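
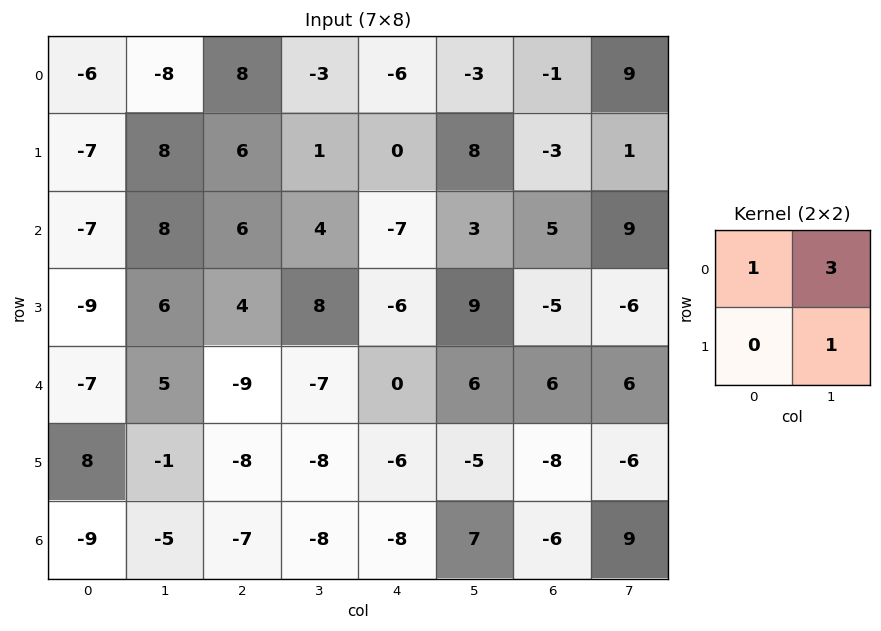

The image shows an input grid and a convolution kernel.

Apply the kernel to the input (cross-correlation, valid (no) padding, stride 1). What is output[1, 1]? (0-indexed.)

32

The receptive field on the input at this output position is [8 6 / 8 6]. Elementwise product with the kernel and sum: 8·1 + 6·3 + 6·1.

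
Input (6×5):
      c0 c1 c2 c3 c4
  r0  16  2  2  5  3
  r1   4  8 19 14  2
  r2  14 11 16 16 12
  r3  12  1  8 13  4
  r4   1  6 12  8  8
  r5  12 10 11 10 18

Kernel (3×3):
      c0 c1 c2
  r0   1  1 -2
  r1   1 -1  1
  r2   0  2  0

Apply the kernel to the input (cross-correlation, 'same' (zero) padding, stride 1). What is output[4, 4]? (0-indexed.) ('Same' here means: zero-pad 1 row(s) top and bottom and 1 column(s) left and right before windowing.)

53

The receptive field on the zero-padded input at this output position is [13 4 0 / 8 8 0 / 10 18 0]. Elementwise product with the kernel and sum: 13·1 + 4·1 + 0·-2 + 8·1 + 8·-1 + 0·1 + 18·2.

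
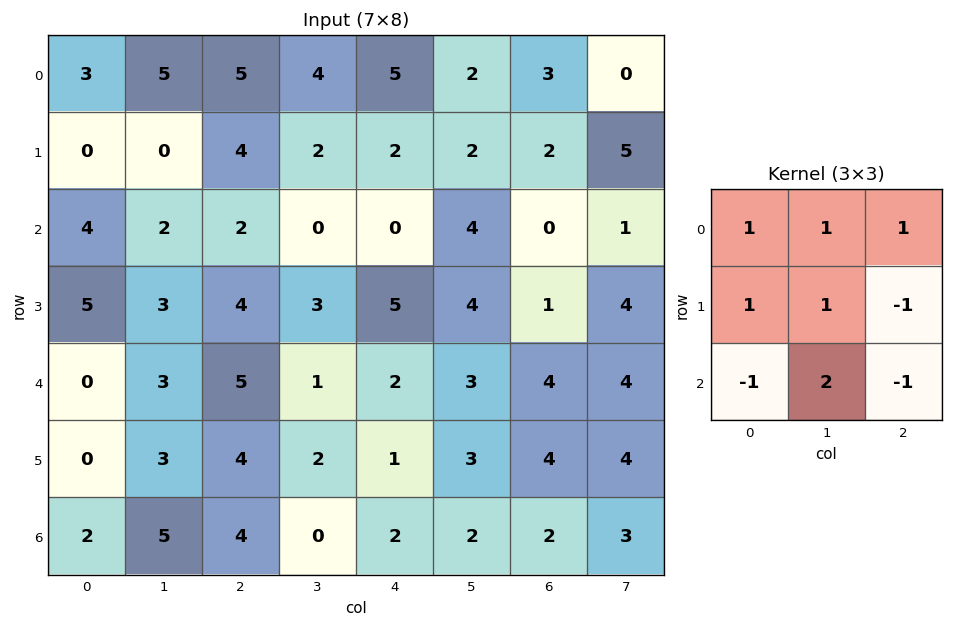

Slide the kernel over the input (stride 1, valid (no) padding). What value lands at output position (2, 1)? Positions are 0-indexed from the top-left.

The receptive field on the input at this output position is [2 2 0 / 3 4 3 / 3 5 1]. Elementwise product with the kernel and sum: 2·1 + 2·1 + 0·1 + 3·1 + 4·1 + 3·-1 + 3·-1 + 5·2 + 1·-1.

14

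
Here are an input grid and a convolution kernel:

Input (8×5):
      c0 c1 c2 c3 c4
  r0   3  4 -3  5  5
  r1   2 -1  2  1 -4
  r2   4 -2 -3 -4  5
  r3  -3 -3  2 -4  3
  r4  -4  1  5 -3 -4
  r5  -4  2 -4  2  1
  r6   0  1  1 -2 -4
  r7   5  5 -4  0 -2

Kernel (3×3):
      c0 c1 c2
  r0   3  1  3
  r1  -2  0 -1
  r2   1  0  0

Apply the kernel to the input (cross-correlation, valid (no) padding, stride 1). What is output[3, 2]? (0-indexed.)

1

The receptive field on the input at this output position is [2 -4 3 / 5 -3 -4 / -4 2 1]. Elementwise product with the kernel and sum: 2·3 + -4·1 + 3·3 + 5·-2 + -4·-1 + -4·1.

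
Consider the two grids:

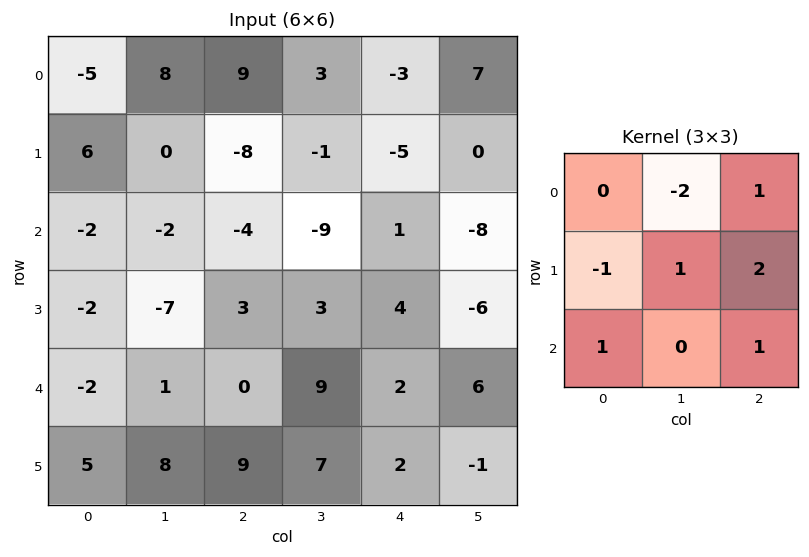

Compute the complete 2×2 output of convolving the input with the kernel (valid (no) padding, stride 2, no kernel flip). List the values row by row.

Output[0,0]: The receptive field on the input at this output position is [-5 8 9 / 6 0 -8 / -2 -2 -4]. Elementwise product with the kernel and sum: 8·-2 + 9·1 + 6·-1 + 0·1 + -8·2 + -2·1 + -4·1.
Output[0,1]: The receptive field on the input at this output position is [9 3 -3 / -8 -1 -5 / -4 -9 1]. Elementwise product with the kernel and sum: 3·-2 + -3·1 + -8·-1 + -1·1 + -5·2 + -4·1 + 1·1.

-35 -15
-1 29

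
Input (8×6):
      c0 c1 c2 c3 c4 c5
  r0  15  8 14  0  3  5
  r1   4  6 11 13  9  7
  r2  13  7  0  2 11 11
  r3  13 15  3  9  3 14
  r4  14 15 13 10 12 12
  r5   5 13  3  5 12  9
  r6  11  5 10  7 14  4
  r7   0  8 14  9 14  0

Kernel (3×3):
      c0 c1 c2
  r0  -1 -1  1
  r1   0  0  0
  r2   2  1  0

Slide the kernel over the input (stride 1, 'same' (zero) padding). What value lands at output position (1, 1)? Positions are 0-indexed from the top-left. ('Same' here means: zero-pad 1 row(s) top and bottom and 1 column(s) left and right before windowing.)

The receptive field on the zero-padded input at this output position is [15 8 14 / 4 6 11 / 13 7 0]. Elementwise product with the kernel and sum: 15·-1 + 8·-1 + 14·1 + 13·2 + 7·1.

24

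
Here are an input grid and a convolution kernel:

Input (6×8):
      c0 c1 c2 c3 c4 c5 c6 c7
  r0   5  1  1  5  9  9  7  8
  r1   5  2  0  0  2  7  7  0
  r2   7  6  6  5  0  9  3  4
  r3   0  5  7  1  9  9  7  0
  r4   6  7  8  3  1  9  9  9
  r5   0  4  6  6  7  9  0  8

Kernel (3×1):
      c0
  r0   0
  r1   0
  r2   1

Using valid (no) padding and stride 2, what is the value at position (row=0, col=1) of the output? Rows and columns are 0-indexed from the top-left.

The receptive field on the input at this output position is [1 / 0 / 6]. Elementwise product with the kernel and sum: 6·1.

6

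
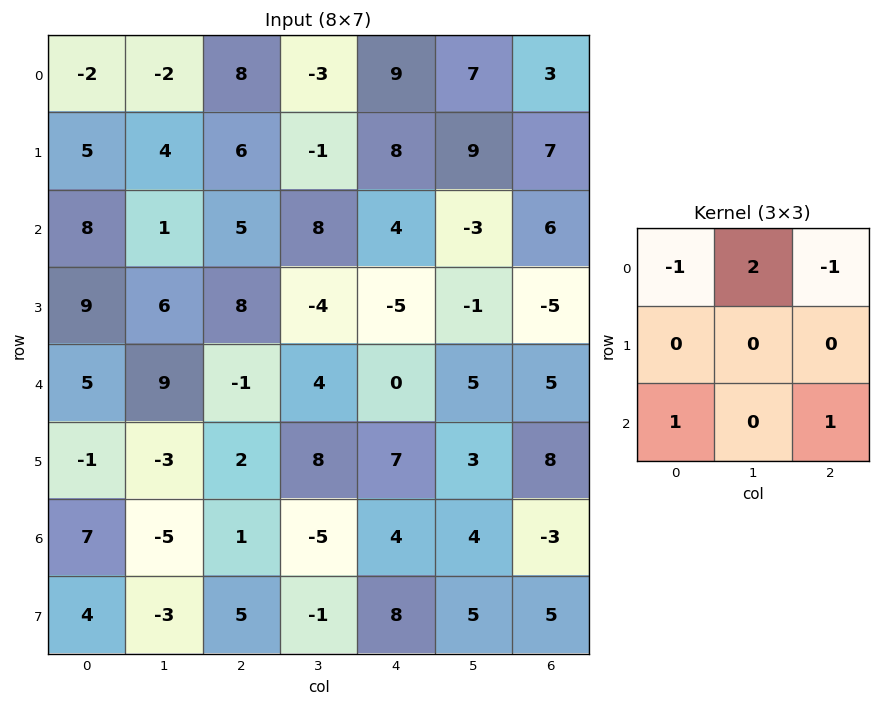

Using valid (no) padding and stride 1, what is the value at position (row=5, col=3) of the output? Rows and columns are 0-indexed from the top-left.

The receptive field on the input at this output position is [8 7 3 / -5 4 4 / -1 8 5]. Elementwise product with the kernel and sum: 8·-1 + 7·2 + 3·-1 + -1·1 + 5·1.

7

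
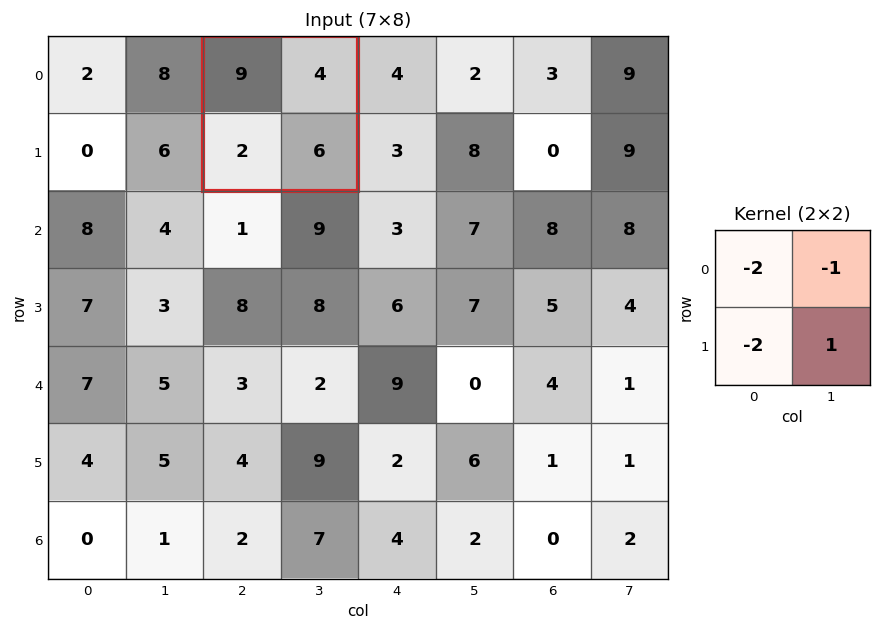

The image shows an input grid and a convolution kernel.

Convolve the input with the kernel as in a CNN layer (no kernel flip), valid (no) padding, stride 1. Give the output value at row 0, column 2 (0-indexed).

The receptive field on the input at this output position is [9 4 / 2 6]. Elementwise product with the kernel and sum: 9·-2 + 4·-1 + 2·-2 + 6·1.

-20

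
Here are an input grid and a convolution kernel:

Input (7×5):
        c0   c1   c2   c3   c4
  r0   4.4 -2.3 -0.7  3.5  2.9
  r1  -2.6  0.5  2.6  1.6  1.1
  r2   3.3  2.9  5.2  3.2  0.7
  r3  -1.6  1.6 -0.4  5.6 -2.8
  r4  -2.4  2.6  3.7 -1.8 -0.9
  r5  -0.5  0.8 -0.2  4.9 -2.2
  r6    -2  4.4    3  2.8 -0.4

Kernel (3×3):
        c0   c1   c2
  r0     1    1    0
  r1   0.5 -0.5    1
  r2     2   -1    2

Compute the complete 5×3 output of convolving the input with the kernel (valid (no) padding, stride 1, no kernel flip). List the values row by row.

Output[0,0]: The receptive field on the input at this output position is [4.4 -2.3 -0.7 / -2.6 0.5 2.6 / 3.3 2.9 5.2]. Elementwise product with the kernel and sum: 4.4·1 + -2.3·1 + -2.6·0.5 + 0.5·-0.5 + 2.6·1 + 3.3·2 + 2.9·-1 + 5.2·2.

17.25 4.55 13
-2.3 19.95 -6.1
4.2 12.6 10
-1 10.45 -2.65
-3.05 23.1 -0.45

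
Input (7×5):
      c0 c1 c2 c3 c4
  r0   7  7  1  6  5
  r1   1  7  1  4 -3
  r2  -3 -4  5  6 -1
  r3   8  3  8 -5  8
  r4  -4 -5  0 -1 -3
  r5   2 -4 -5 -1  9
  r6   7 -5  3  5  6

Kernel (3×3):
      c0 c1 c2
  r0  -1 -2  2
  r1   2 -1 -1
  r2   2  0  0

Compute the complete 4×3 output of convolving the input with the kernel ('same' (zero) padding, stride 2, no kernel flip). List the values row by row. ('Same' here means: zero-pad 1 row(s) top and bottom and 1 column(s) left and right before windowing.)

Output[0,0]: The receptive field on the zero-padded input at this output position is [0 0 0 / 0 7 7 / 0 1 7]. Elementwise product with the kernel and sum: 0·-1 + 0·-2 + 0·2 + 0·2 + 7·-1 + 7·-1 + 0·2.
Output[0,1]: The receptive field on the zero-padded input at this output position is [0 0 0 / 7 1 6 / 7 1 4]. Elementwise product with the kernel and sum: 0·-1 + 0·-2 + 0·2 + 7·2 + 1·-1 + 6·-1 + 7·2.

-14 21 15
19 -14 5
-1 -46 -12
-14 -6 -13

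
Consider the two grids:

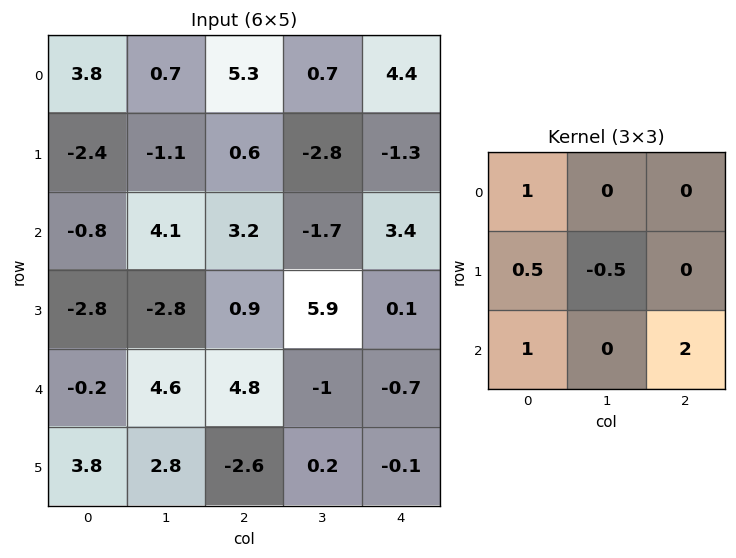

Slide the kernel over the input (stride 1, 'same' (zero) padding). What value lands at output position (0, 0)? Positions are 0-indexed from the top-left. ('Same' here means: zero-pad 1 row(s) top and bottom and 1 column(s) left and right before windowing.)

-4.1

The receptive field on the zero-padded input at this output position is [0 0 0 / 0 3.8 0.7 / 0 -2.4 -1.1]. Elementwise product with the kernel and sum: 0·1 + 0·0.5 + 3.8·-0.5 + 0·1 + -1.1·2.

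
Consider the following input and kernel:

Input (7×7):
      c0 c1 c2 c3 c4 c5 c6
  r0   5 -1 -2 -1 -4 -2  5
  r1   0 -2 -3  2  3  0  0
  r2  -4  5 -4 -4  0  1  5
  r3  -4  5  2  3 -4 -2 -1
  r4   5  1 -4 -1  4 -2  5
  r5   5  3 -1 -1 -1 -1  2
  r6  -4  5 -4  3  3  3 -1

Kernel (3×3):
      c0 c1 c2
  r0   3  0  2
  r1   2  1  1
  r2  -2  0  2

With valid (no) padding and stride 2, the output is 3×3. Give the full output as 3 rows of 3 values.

Output[0,0]: The receptive field on the input at this output position is [5 -1 -2 / 0 -2 -3 / -4 5 -4]. Elementwise product with the kernel and sum: 5·3 + -2·2 + 0·2 + -2·1 + -3·1 + -4·-2 + -4·2.
Output[0,1]: The receptive field on the input at this output position is [-2 -1 -4 / -3 2 3 / -4 -4 0]. Elementwise product with the kernel and sum: -2·3 + -4·2 + -3·2 + 2·1 + 3·1 + -4·-2 + 0·2.

6 -7 14
-39 7 1
19 6 13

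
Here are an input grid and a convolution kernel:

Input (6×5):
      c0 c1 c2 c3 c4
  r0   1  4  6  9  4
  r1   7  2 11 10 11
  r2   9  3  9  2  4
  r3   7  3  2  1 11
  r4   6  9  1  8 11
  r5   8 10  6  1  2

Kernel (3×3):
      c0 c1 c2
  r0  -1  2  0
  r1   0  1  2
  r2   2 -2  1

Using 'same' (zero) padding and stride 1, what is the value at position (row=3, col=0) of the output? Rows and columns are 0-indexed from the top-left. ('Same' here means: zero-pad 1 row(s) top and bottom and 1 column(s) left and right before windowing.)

The receptive field on the zero-padded input at this output position is [0 9 3 / 0 7 3 / 0 6 9]. Elementwise product with the kernel and sum: 0·-1 + 9·2 + 7·1 + 3·2 + 0·2 + 6·-2 + 9·1.

28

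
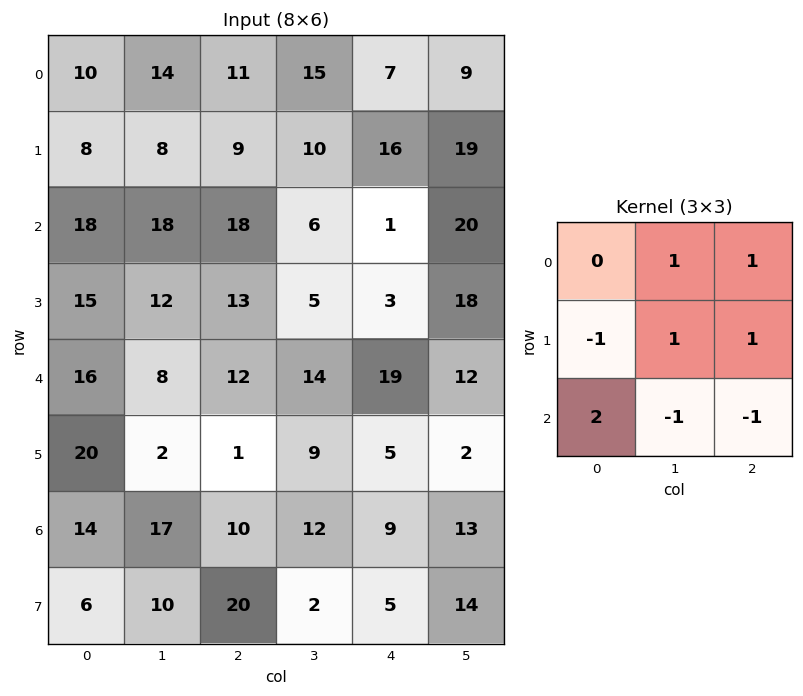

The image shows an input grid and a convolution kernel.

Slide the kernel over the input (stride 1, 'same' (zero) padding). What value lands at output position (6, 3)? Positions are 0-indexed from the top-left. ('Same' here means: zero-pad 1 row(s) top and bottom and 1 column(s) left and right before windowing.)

The receptive field on the zero-padded input at this output position is [1 9 5 / 10 12 9 / 20 2 5]. Elementwise product with the kernel and sum: 9·1 + 5·1 + 10·-1 + 12·1 + 9·1 + 20·2 + 2·-1 + 5·-1.

58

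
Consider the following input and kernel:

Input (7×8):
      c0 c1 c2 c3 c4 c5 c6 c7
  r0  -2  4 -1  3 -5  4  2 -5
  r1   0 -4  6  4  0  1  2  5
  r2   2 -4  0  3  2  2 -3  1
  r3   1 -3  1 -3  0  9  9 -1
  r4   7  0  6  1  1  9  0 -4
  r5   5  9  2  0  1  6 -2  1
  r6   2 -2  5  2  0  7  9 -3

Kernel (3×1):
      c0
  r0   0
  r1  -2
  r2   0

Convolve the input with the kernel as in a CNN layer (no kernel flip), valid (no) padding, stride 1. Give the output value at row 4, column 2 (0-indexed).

The receptive field on the input at this output position is [6 / 2 / 5]. Elementwise product with the kernel and sum: 2·-2.

-4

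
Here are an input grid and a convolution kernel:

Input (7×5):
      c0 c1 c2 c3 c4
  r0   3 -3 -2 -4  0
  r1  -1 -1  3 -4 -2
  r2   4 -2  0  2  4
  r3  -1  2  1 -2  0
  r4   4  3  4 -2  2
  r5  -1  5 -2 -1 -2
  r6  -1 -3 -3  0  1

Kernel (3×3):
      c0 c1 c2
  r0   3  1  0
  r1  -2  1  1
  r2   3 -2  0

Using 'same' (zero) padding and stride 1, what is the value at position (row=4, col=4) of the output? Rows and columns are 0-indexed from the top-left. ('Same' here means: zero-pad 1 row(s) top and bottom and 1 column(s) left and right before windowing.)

1

The receptive field on the zero-padded input at this output position is [-2 0 0 / -2 2 0 / -1 -2 0]. Elementwise product with the kernel and sum: -2·3 + 0·1 + -2·-2 + 2·1 + 0·1 + -1·3 + -2·-2.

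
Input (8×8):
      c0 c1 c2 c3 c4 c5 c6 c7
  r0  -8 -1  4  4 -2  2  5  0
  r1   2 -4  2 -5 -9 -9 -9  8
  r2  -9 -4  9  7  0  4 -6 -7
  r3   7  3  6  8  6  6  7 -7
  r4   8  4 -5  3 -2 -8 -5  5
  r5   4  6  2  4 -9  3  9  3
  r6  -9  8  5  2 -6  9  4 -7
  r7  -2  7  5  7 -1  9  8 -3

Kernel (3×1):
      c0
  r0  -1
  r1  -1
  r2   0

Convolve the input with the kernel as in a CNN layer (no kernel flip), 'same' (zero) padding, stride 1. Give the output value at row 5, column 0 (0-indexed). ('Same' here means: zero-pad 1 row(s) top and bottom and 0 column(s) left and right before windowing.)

-12

The receptive field on the zero-padded input at this output position is [8 / 4 / -9]. Elementwise product with the kernel and sum: 8·-1 + 4·-1.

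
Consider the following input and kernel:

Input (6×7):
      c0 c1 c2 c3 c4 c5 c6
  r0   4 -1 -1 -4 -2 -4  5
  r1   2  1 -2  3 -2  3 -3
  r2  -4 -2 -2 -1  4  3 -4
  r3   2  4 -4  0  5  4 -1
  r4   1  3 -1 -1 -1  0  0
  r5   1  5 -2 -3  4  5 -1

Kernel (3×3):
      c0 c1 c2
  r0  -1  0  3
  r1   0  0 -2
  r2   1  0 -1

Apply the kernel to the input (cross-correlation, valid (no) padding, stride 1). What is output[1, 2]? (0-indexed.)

-21

The receptive field on the input at this output position is [-2 3 -2 / -2 -1 4 / -4 0 5]. Elementwise product with the kernel and sum: -2·-1 + -2·3 + 4·-2 + -4·1 + 5·-1.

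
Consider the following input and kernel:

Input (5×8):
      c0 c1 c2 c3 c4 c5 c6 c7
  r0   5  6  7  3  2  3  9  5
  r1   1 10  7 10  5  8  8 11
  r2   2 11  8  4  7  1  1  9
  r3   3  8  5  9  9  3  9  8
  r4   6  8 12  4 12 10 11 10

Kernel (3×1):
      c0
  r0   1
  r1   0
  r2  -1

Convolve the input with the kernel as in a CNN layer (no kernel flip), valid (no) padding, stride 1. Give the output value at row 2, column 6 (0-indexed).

-10

The receptive field on the input at this output position is [1 / 9 / 11]. Elementwise product with the kernel and sum: 1·1 + 11·-1.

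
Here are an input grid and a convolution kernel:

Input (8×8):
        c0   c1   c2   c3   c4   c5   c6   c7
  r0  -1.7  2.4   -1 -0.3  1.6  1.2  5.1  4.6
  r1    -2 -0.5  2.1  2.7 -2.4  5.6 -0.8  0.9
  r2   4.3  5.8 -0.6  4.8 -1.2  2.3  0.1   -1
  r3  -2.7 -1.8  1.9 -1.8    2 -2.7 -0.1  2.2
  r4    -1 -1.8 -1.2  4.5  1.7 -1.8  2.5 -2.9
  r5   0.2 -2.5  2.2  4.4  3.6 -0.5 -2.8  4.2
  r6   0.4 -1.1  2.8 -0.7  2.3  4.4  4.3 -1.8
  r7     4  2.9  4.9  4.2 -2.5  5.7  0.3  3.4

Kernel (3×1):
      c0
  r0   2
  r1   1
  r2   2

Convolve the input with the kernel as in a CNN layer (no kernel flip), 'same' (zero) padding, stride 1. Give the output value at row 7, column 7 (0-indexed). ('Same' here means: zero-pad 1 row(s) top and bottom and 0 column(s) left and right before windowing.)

-0.2

The receptive field on the zero-padded input at this output position is [-1.8 / 3.4 / 0]. Elementwise product with the kernel and sum: -1.8·2 + 3.4·1 + 0·2.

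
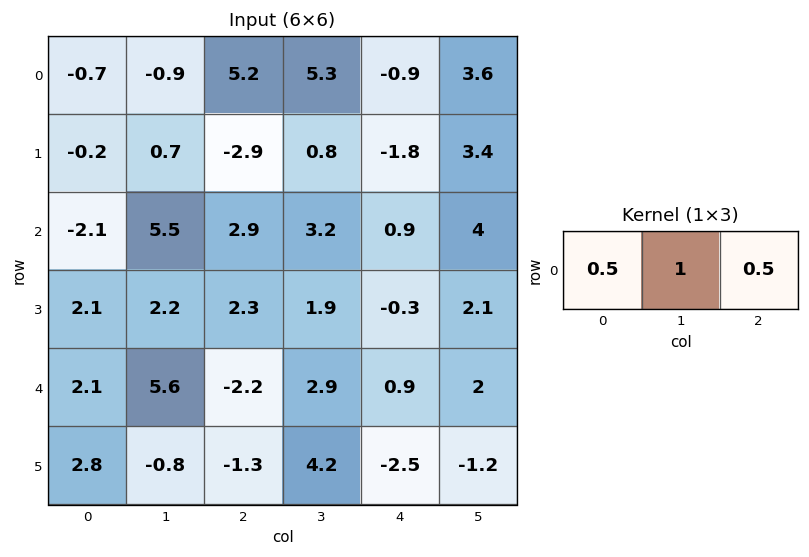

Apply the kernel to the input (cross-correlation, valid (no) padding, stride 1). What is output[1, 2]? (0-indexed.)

-1.55

The receptive field on the input at this output position is [-2.9 0.8 -1.8]. Elementwise product with the kernel and sum: -2.9·0.5 + 0.8·1 + -1.8·0.5.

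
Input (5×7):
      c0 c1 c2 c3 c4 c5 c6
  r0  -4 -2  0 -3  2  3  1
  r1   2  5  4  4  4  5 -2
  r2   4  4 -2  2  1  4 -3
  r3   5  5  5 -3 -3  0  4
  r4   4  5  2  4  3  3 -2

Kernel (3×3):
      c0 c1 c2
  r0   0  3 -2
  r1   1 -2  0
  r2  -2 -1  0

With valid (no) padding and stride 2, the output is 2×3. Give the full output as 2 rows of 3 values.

-26 -15 -5
-2 7 6

Output[0,0]: The receptive field on the input at this output position is [-4 -2 0 / 2 5 4 / 4 4 -2]. Elementwise product with the kernel and sum: -2·3 + 0·-2 + 2·1 + 5·-2 + 4·-2 + 4·-1.
Output[0,1]: The receptive field on the input at this output position is [0 -3 2 / 4 4 4 / -2 2 1]. Elementwise product with the kernel and sum: -3·3 + 2·-2 + 4·1 + 4·-2 + -2·-2 + 2·-1.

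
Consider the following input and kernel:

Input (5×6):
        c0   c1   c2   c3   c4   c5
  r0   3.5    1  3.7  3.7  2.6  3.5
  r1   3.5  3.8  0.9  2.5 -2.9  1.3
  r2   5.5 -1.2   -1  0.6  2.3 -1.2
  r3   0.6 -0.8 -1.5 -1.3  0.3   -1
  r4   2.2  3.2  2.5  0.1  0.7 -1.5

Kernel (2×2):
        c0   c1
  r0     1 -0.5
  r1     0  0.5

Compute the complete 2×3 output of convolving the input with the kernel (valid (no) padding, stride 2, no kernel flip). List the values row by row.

4.9 3.1 1.5
5.7 -1.95 2.4

Output[0,0]: The receptive field on the input at this output position is [3.5 1 / 3.5 3.8]. Elementwise product with the kernel and sum: 3.5·1 + 1·-0.5 + 3.8·0.5.
Output[0,1]: The receptive field on the input at this output position is [3.7 3.7 / 0.9 2.5]. Elementwise product with the kernel and sum: 3.7·1 + 3.7·-0.5 + 2.5·0.5.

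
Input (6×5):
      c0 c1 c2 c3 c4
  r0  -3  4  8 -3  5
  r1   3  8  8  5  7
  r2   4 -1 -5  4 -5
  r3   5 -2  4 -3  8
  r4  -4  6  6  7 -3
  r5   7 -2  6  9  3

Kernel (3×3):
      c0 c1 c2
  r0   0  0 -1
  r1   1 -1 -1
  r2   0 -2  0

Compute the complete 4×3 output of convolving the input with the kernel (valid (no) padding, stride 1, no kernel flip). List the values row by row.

-19 8 -17
6 -13 -5
-4 -19 -10
-16 -16 -24

Output[0,0]: The receptive field on the input at this output position is [-3 4 8 / 3 8 8 / 4 -1 -5]. Elementwise product with the kernel and sum: 8·-1 + 3·1 + 8·-1 + 8·-1 + -1·-2.
Output[0,1]: The receptive field on the input at this output position is [4 8 -3 / 8 8 5 / -1 -5 4]. Elementwise product with the kernel and sum: -3·-1 + 8·1 + 8·-1 + 5·-1 + -5·-2.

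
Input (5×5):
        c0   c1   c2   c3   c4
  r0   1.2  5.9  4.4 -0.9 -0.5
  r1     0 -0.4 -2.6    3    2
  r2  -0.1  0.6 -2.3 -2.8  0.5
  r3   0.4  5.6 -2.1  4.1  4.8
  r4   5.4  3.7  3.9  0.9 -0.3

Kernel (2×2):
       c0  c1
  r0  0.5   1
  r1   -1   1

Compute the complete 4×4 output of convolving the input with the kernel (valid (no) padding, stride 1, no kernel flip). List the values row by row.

6.1 5.15 6.9 -1.95
0.3 -5.7 1.2 6.8
5.75 -9.7 2.25 -0.2
4.1 0.9 0.05 5.65

Output[0,0]: The receptive field on the input at this output position is [1.2 5.9 / 0 -0.4]. Elementwise product with the kernel and sum: 1.2·0.5 + 5.9·1 + 0·-1 + -0.4·1.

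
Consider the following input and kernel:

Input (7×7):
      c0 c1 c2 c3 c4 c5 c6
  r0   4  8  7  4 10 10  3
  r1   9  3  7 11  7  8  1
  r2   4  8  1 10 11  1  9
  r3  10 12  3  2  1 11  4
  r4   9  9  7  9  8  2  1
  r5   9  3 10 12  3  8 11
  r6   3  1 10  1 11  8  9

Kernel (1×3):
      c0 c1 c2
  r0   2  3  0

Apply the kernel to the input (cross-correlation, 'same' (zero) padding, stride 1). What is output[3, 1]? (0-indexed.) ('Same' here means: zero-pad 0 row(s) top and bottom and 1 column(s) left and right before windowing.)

56

The receptive field on the zero-padded input at this output position is [10 12 3]. Elementwise product with the kernel and sum: 10·2 + 12·3.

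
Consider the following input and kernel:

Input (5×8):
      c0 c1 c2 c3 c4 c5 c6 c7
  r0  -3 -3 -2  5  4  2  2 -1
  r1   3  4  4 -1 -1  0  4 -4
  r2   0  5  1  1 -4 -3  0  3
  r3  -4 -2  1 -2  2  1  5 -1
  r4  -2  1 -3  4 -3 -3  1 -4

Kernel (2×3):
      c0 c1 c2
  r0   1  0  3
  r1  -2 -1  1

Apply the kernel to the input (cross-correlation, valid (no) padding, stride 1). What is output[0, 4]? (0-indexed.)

The receptive field on the input at this output position is [4 2 2 / -1 0 4]. Elementwise product with the kernel and sum: 4·1 + 2·3 + -1·-2 + 0·-1 + 4·1.

16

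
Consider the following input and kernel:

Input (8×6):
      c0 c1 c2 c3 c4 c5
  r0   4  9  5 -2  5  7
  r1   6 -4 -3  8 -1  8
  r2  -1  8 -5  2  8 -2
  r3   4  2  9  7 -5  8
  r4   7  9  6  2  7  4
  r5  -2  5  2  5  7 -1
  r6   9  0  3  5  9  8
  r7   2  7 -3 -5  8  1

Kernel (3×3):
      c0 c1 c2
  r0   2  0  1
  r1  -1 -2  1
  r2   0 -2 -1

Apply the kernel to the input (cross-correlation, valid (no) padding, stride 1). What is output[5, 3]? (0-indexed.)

-23

The receptive field on the input at this output position is [5 7 -1 / 5 9 8 / -5 8 1]. Elementwise product with the kernel and sum: 5·2 + -1·1 + 5·-1 + 9·-2 + 8·1 + 8·-2 + 1·-1.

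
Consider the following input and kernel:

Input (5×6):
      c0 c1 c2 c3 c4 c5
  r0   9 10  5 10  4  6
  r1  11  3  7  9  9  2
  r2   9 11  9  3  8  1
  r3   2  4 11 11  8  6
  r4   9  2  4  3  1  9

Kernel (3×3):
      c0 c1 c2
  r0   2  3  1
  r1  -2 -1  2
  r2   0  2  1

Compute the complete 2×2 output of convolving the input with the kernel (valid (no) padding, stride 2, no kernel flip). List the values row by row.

Output[0,0]: The receptive field on the input at this output position is [9 10 5 / 11 3 7 / 9 11 9]. Elementwise product with the kernel and sum: 9·2 + 10·3 + 5·1 + 11·-2 + 3·-1 + 7·2 + 11·2 + 9·1.

73 53
82 25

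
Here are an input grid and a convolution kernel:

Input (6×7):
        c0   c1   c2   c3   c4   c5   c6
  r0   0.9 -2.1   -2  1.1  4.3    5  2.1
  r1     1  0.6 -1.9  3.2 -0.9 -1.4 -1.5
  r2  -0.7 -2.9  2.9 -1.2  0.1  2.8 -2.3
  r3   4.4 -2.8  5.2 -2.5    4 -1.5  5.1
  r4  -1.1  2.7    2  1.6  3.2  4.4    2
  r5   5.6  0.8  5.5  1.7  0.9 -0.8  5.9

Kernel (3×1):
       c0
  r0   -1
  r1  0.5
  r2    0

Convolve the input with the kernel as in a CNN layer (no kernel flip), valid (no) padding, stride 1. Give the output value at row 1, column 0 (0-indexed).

-1.35

The receptive field on the input at this output position is [1 / -0.7 / 4.4]. Elementwise product with the kernel and sum: 1·-1 + -0.7·0.5.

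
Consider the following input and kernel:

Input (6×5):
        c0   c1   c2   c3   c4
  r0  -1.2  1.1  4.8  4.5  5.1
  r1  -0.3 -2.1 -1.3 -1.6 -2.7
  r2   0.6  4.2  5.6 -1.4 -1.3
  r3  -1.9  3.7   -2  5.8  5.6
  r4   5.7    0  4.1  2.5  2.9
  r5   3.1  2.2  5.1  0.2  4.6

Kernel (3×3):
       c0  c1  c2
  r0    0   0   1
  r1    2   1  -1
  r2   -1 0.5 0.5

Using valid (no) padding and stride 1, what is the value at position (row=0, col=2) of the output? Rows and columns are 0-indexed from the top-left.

-3.35

The receptive field on the input at this output position is [4.8 4.5 5.1 / -1.3 -1.6 -2.7 / 5.6 -1.4 -1.3]. Elementwise product with the kernel and sum: 5.1·1 + -1.3·2 + -1.6·1 + -2.7·-1 + 5.6·-1 + -1.4·0.5 + -1.3·0.5.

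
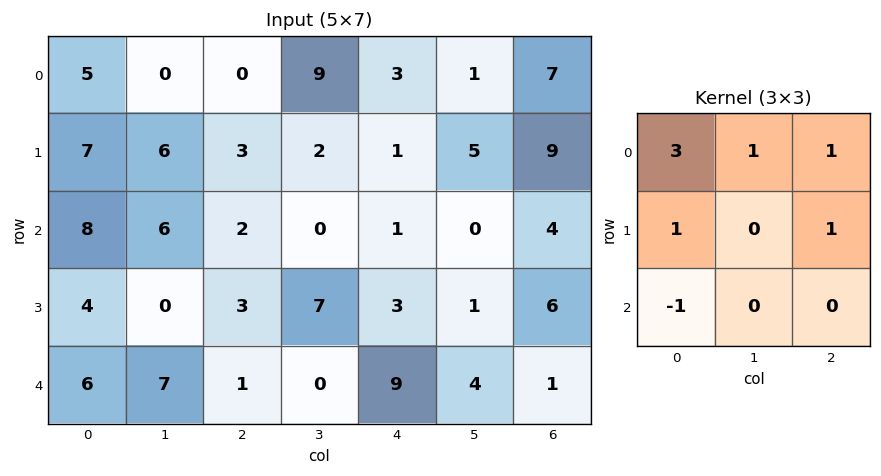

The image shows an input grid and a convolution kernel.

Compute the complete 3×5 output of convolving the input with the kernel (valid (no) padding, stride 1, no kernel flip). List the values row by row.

17 11 14 38 26
36 29 12 5 19
33 20 12 9 7

Output[0,0]: The receptive field on the input at this output position is [5 0 0 / 7 6 3 / 8 6 2]. Elementwise product with the kernel and sum: 5·3 + 0·1 + 0·1 + 7·1 + 3·1 + 8·-1.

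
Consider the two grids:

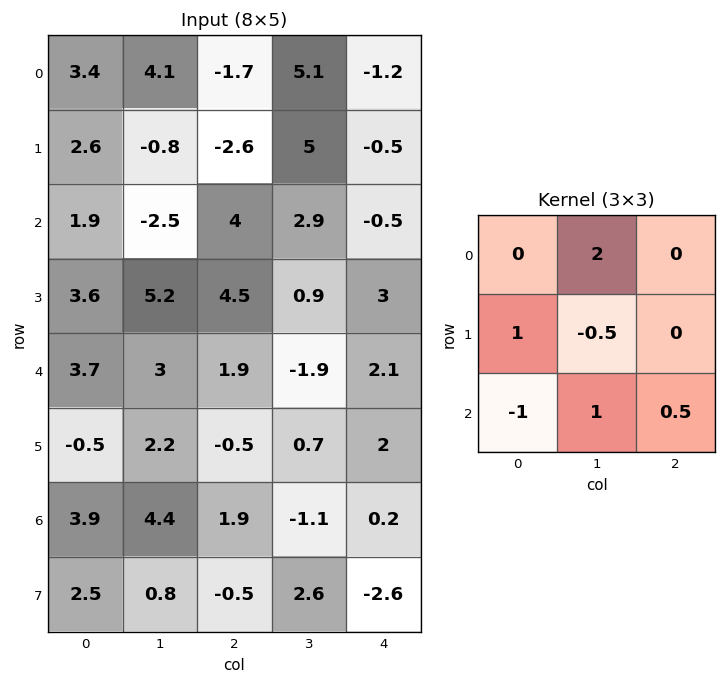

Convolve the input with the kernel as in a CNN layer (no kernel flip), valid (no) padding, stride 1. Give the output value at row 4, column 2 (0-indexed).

The receptive field on the input at this output position is [1.9 -1.9 2.1 / -0.5 0.7 2 / 1.9 -1.1 0.2]. Elementwise product with the kernel and sum: -1.9·2 + -0.5·1 + 0.7·-0.5 + 1.9·-1 + -1.1·1 + 0.2·0.5.

-7.55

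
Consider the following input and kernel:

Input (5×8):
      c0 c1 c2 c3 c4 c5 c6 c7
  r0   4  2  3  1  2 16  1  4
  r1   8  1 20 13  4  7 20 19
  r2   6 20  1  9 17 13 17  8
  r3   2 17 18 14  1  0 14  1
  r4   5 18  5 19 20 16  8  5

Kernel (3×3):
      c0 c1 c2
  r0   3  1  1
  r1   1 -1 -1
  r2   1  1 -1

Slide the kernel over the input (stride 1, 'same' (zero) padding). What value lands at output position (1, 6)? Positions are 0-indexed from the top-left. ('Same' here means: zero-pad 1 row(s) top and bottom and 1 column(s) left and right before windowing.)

43

The receptive field on the zero-padded input at this output position is [16 1 4 / 7 20 19 / 13 17 8]. Elementwise product with the kernel and sum: 16·3 + 1·1 + 4·1 + 7·1 + 20·-1 + 19·-1 + 13·1 + 17·1 + 8·-1.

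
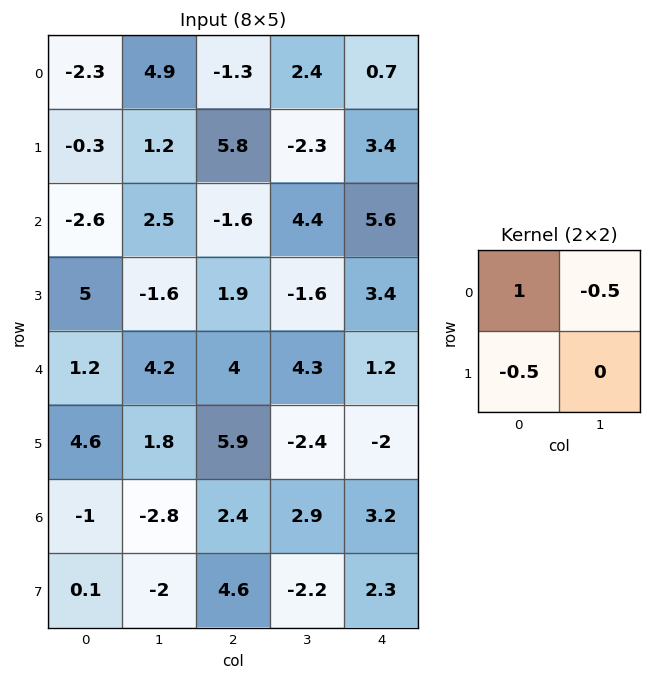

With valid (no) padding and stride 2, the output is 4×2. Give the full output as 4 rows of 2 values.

Output[0,0]: The receptive field on the input at this output position is [-2.3 4.9 / -0.3 1.2]. Elementwise product with the kernel and sum: -2.3·1 + 4.9·-0.5 + -0.3·-0.5.
Output[0,1]: The receptive field on the input at this output position is [-1.3 2.4 / 5.8 -2.3]. Elementwise product with the kernel and sum: -1.3·1 + 2.4·-0.5 + 5.8·-0.5.

-4.6 -5.4
-6.35 -4.75
-3.2 -1.1
0.35 -1.35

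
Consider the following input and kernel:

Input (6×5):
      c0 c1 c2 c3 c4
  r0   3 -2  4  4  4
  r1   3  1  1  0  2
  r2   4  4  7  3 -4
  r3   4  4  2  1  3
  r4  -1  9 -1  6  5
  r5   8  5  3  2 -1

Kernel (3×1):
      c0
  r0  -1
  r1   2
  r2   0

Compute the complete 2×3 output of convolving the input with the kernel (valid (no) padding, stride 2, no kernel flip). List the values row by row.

Output[0,0]: The receptive field on the input at this output position is [3 / 3 / 4]. Elementwise product with the kernel and sum: 3·-1 + 3·2.

3 -2 0
4 -3 10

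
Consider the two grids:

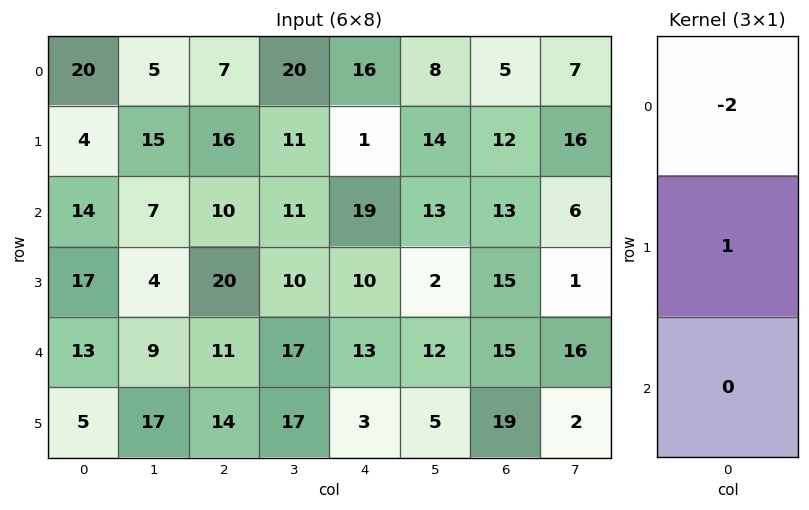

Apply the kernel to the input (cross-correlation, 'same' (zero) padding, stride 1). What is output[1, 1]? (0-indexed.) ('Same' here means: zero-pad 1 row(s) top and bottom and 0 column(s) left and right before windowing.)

The receptive field on the zero-padded input at this output position is [5 / 15 / 7]. Elementwise product with the kernel and sum: 5·-2 + 15·1.

5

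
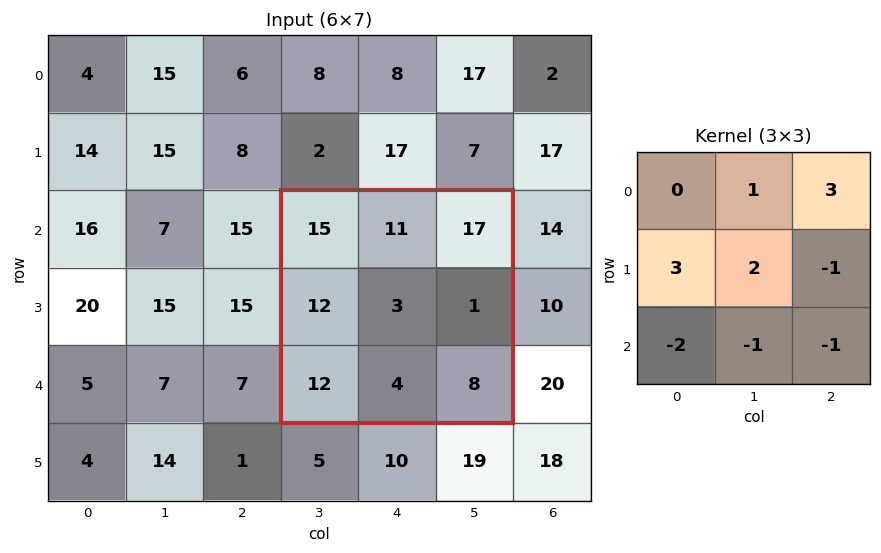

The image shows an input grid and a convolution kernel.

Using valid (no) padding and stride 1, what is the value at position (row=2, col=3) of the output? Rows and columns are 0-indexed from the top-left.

The receptive field on the input at this output position is [15 11 17 / 12 3 1 / 12 4 8]. Elementwise product with the kernel and sum: 11·1 + 17·3 + 12·3 + 3·2 + 1·-1 + 12·-2 + 4·-1 + 8·-1.

67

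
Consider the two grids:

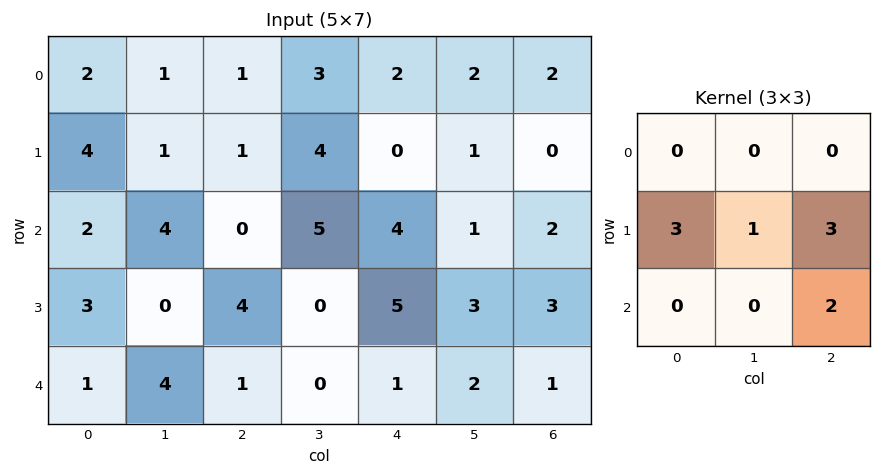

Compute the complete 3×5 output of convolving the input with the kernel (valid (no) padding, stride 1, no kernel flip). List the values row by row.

16 26 15 17 5
18 27 27 28 25
23 4 29 18 29

Output[0,0]: The receptive field on the input at this output position is [2 1 1 / 4 1 1 / 2 4 0]. Elementwise product with the kernel and sum: 4·3 + 1·1 + 1·3 + 0·2.
Output[0,1]: The receptive field on the input at this output position is [1 1 3 / 1 1 4 / 4 0 5]. Elementwise product with the kernel and sum: 1·3 + 1·1 + 4·3 + 5·2.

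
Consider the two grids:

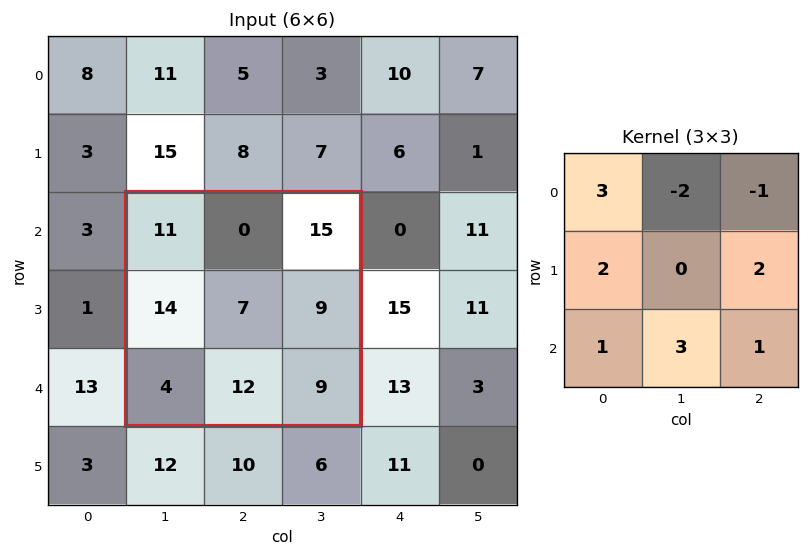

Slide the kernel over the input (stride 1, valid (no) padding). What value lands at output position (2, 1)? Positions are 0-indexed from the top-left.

113

The receptive field on the input at this output position is [11 0 15 / 14 7 9 / 4 12 9]. Elementwise product with the kernel and sum: 11·3 + 0·-2 + 15·-1 + 14·2 + 9·2 + 4·1 + 12·3 + 9·1.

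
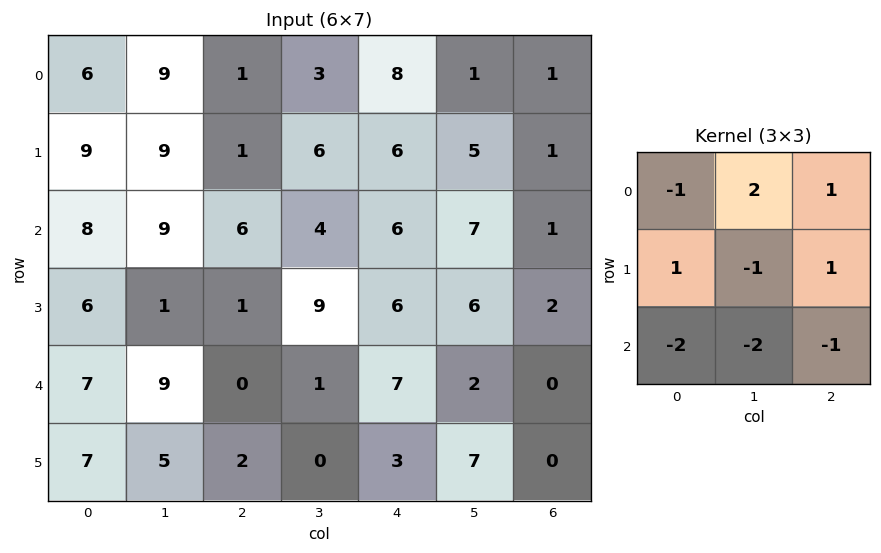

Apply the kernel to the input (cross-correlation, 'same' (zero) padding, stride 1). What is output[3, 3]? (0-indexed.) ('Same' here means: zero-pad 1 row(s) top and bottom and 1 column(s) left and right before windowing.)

The receptive field on the zero-padded input at this output position is [6 4 6 / 1 9 6 / 0 1 7]. Elementwise product with the kernel and sum: 6·-1 + 4·2 + 6·1 + 1·1 + 9·-1 + 6·1 + 0·-2 + 1·-2 + 7·-1.

-3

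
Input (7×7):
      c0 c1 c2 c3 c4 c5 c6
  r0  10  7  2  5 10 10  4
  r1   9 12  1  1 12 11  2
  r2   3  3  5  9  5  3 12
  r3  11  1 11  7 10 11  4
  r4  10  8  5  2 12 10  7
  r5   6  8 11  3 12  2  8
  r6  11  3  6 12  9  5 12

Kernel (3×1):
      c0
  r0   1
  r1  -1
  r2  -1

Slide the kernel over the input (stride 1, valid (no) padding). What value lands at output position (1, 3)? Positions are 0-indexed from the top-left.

The receptive field on the input at this output position is [1 / 9 / 7]. Elementwise product with the kernel and sum: 1·1 + 9·-1 + 7·-1.

-15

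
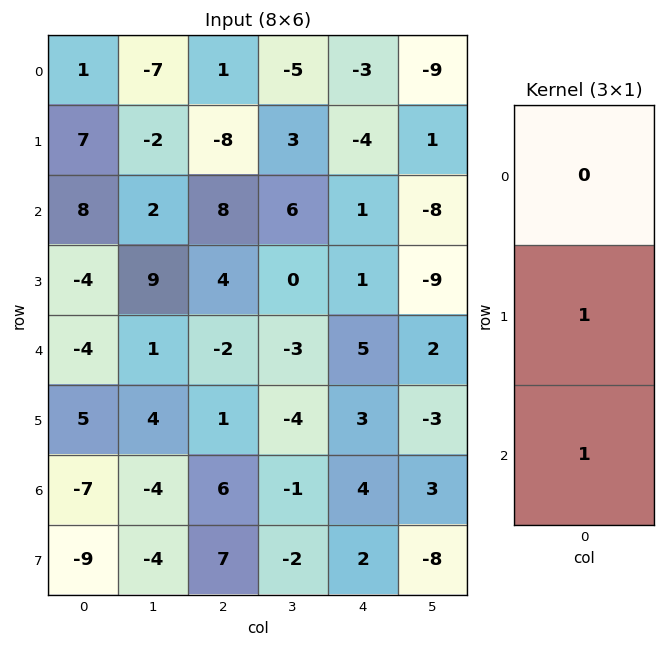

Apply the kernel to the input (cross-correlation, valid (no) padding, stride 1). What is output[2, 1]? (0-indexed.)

The receptive field on the input at this output position is [2 / 9 / 1]. Elementwise product with the kernel and sum: 9·1 + 1·1.

10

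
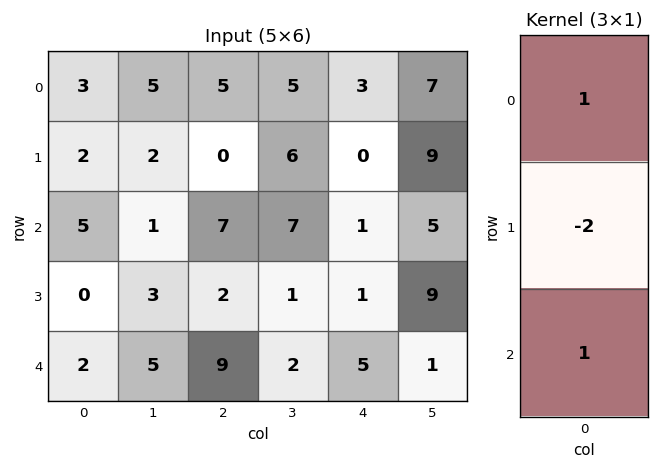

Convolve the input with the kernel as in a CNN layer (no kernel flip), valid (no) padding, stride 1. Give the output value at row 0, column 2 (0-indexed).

12

The receptive field on the input at this output position is [5 / 0 / 7]. Elementwise product with the kernel and sum: 5·1 + 0·-2 + 7·1.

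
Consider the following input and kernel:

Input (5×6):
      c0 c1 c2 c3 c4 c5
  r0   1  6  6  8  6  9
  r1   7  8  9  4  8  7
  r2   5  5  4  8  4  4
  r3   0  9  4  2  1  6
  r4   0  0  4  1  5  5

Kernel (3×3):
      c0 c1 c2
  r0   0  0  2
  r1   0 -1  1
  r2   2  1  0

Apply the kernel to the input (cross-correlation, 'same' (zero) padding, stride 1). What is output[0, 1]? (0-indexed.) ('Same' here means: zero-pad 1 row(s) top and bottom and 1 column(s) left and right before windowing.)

The receptive field on the zero-padded input at this output position is [0 0 0 / 1 6 6 / 7 8 9]. Elementwise product with the kernel and sum: 0·2 + 6·-1 + 6·1 + 7·2 + 8·1.

22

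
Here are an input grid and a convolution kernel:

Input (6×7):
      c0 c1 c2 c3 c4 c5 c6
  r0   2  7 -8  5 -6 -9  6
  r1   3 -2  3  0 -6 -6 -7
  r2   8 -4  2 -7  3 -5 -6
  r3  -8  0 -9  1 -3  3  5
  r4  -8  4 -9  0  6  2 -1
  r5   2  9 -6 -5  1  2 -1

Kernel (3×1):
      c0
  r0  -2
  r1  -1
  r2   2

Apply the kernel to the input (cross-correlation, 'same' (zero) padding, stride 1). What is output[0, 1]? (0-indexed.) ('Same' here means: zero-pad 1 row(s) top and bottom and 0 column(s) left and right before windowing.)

-11

The receptive field on the zero-padded input at this output position is [0 / 7 / -2]. Elementwise product with the kernel and sum: 0·-2 + 7·-1 + -2·2.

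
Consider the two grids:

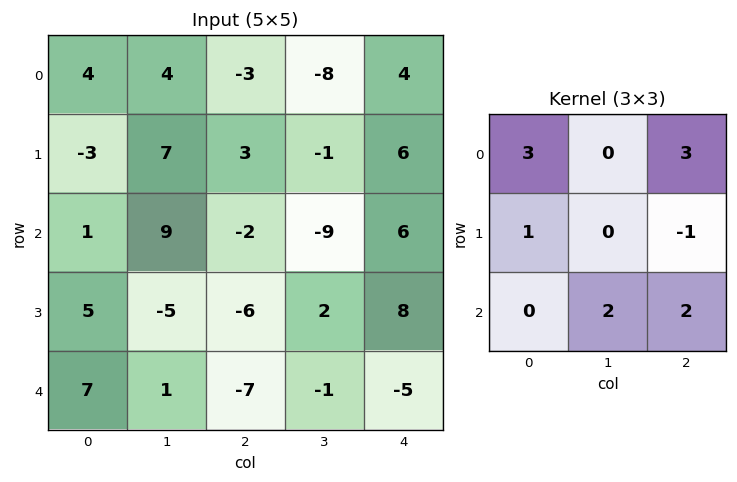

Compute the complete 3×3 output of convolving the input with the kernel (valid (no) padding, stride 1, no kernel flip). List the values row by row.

11 -26 -6
-19 28 39
-4 -23 -14

Output[0,0]: The receptive field on the input at this output position is [4 4 -3 / -3 7 3 / 1 9 -2]. Elementwise product with the kernel and sum: 4·3 + -3·3 + -3·1 + 3·-1 + 9·2 + -2·2.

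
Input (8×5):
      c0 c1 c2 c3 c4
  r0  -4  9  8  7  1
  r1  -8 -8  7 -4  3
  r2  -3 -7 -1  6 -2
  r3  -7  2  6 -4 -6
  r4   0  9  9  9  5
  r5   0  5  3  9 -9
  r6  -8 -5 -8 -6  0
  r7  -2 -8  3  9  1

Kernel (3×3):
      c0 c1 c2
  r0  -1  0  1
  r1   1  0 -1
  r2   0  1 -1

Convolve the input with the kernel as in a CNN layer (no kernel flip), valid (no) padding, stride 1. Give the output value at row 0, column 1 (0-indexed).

-13

The receptive field on the input at this output position is [9 8 7 / -8 7 -4 / -7 -1 6]. Elementwise product with the kernel and sum: 9·-1 + 7·1 + -8·1 + -4·-1 + -1·1 + 6·-1.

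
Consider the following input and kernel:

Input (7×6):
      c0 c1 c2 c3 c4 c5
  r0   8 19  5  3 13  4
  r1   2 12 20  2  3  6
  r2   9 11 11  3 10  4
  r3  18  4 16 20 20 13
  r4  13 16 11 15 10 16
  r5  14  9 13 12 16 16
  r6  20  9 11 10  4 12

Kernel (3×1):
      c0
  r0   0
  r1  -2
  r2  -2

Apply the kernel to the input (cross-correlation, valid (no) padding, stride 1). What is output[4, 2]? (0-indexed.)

The receptive field on the input at this output position is [11 / 13 / 11]. Elementwise product with the kernel and sum: 13·-2 + 11·-2.

-48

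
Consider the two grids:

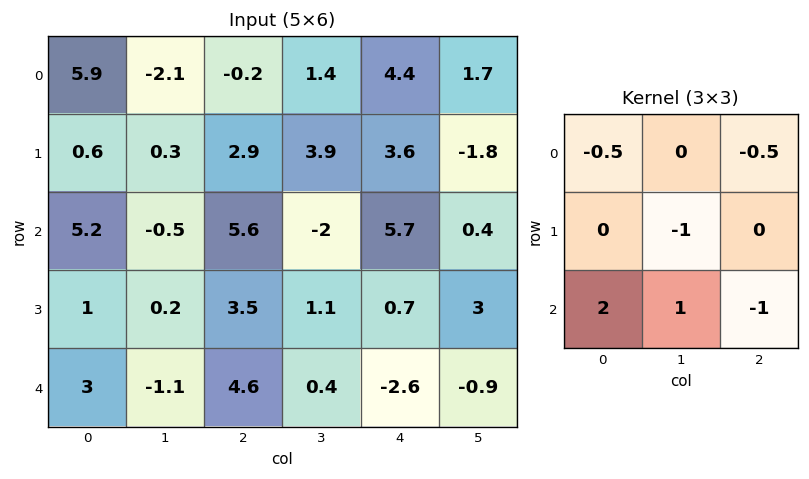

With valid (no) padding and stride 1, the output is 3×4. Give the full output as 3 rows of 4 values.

1.15 4.05 -2.5 -3.85
-2.55 -4.9 6.15 -6.85
-5.3 -0.25 5.45 -0.8

Output[0,0]: The receptive field on the input at this output position is [5.9 -2.1 -0.2 / 0.6 0.3 2.9 / 5.2 -0.5 5.6]. Elementwise product with the kernel and sum: 5.9·-0.5 + -0.2·-0.5 + 0.3·-1 + 5.2·2 + -0.5·1 + 5.6·-1.
Output[0,1]: The receptive field on the input at this output position is [-2.1 -0.2 1.4 / 0.3 2.9 3.9 / -0.5 5.6 -2]. Elementwise product with the kernel and sum: -2.1·-0.5 + 1.4·-0.5 + 2.9·-1 + -0.5·2 + 5.6·1 + -2·-1.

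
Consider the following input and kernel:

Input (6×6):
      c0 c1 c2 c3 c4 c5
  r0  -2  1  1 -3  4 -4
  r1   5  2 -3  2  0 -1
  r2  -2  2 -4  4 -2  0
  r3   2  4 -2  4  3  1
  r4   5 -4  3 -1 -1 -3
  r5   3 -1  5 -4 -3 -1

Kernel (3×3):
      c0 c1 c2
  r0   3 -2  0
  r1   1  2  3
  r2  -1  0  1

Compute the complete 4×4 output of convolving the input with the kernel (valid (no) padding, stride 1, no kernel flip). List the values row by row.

-10 5 12 -22
-3 18 -10 3
-8 29 -9 27
6 12 -24 -3

Output[0,0]: The receptive field on the input at this output position is [-2 1 1 / 5 2 -3 / -2 2 -4]. Elementwise product with the kernel and sum: -2·3 + 1·-2 + 5·1 + 2·2 + -3·3 + -2·-1 + -4·1.
Output[0,1]: The receptive field on the input at this output position is [1 1 -3 / 2 -3 2 / 2 -4 4]. Elementwise product with the kernel and sum: 1·3 + 1·-2 + 2·1 + -3·2 + 2·3 + 2·-1 + 4·1.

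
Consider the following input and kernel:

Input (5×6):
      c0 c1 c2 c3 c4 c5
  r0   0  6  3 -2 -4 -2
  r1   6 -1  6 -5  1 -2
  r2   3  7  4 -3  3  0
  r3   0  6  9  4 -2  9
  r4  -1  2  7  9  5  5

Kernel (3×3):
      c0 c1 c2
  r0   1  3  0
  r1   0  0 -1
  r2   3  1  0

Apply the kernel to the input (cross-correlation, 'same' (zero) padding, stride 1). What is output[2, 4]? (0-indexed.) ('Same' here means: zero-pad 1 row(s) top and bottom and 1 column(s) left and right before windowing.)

The receptive field on the zero-padded input at this output position is [-5 1 -2 / -3 3 0 / 4 -2 9]. Elementwise product with the kernel and sum: -5·1 + 1·3 + 0·-1 + 4·3 + -2·1.

8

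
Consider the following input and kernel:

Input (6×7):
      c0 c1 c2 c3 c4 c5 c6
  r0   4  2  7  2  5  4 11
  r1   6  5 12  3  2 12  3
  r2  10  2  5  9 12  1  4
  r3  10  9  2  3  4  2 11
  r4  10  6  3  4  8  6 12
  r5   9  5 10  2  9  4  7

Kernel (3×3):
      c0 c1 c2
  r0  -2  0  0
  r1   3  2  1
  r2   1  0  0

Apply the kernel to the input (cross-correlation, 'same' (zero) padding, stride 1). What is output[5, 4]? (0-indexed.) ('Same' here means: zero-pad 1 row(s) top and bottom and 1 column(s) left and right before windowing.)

The receptive field on the zero-padded input at this output position is [4 8 6 / 2 9 4 / 0 0 0]. Elementwise product with the kernel and sum: 4·-2 + 2·3 + 9·2 + 4·1 + 0·1.

20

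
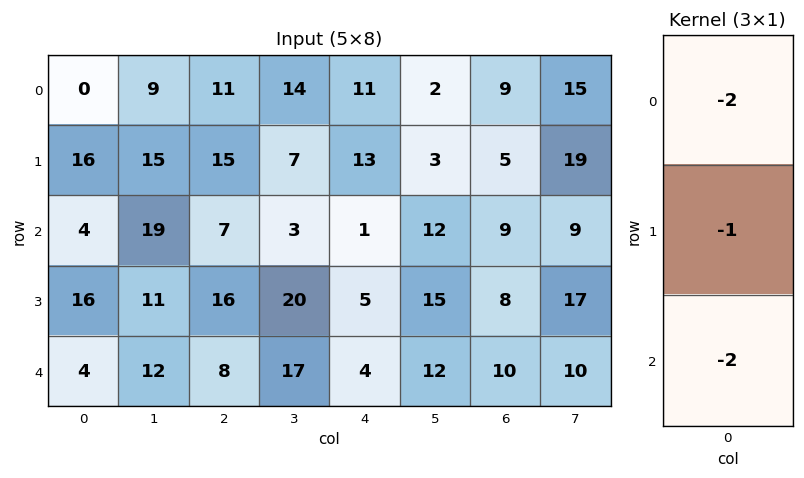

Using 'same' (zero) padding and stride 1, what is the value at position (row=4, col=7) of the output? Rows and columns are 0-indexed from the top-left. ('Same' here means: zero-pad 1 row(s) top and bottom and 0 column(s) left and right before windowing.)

The receptive field on the zero-padded input at this output position is [17 / 10 / 0]. Elementwise product with the kernel and sum: 17·-2 + 10·-1 + 0·-2.

-44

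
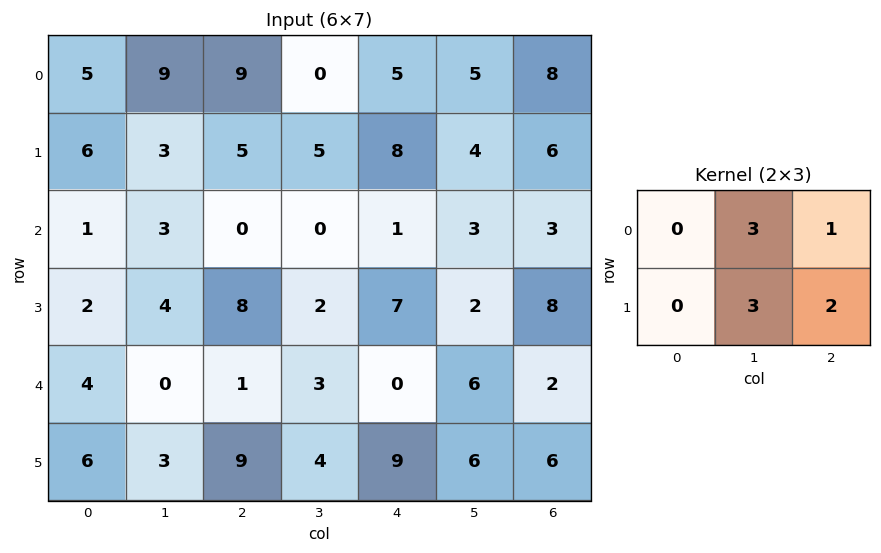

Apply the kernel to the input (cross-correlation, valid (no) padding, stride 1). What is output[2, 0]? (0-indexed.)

The receptive field on the input at this output position is [1 3 0 / 2 4 8]. Elementwise product with the kernel and sum: 3·3 + 0·1 + 4·3 + 8·2.

37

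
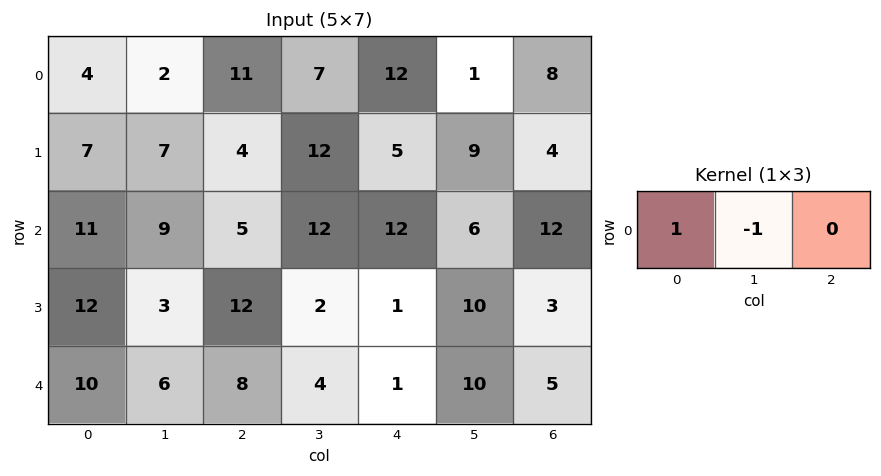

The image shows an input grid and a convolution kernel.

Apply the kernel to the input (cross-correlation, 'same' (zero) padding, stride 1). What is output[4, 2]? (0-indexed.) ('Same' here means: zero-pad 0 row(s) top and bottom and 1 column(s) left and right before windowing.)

The receptive field on the zero-padded input at this output position is [6 8 4]. Elementwise product with the kernel and sum: 6·1 + 8·-1.

-2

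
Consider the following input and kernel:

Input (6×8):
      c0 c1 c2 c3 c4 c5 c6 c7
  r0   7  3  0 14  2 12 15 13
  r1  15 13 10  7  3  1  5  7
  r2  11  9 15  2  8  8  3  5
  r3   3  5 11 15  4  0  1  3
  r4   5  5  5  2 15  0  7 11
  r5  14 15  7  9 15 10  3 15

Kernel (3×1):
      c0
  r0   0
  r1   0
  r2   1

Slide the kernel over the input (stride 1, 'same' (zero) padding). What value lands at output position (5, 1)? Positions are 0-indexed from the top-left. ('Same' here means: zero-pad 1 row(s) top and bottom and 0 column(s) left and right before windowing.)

0

The receptive field on the zero-padded input at this output position is [5 / 15 / 0]. Elementwise product with the kernel and sum: 0·1.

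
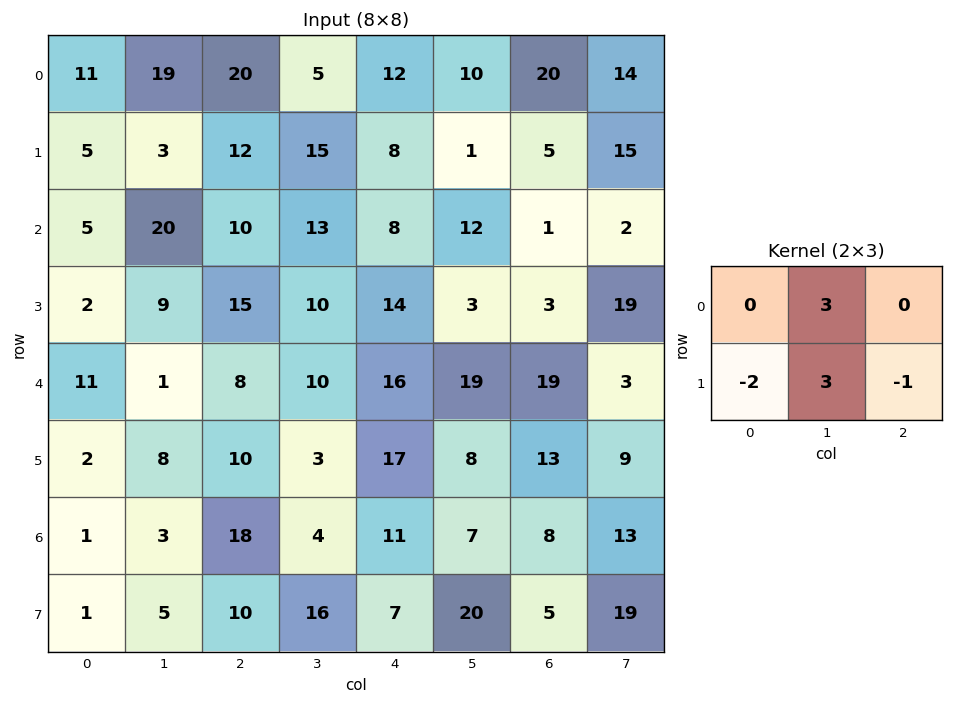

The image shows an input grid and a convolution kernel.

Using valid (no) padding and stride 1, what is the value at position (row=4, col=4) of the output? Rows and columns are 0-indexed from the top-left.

The receptive field on the input at this output position is [16 19 19 / 17 8 13]. Elementwise product with the kernel and sum: 19·3 + 17·-2 + 8·3 + 13·-1.

34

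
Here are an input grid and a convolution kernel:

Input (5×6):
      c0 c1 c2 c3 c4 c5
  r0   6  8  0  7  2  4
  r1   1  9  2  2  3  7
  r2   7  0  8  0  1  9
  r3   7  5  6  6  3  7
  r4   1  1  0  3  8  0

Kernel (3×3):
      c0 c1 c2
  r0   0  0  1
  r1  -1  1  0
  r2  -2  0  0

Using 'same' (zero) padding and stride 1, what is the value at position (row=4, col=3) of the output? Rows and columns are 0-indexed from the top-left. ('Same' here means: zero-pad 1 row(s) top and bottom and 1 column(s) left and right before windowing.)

The receptive field on the zero-padded input at this output position is [6 6 3 / 0 3 8 / 0 0 0]. Elementwise product with the kernel and sum: 3·1 + 0·-1 + 3·1 + 0·-2.

6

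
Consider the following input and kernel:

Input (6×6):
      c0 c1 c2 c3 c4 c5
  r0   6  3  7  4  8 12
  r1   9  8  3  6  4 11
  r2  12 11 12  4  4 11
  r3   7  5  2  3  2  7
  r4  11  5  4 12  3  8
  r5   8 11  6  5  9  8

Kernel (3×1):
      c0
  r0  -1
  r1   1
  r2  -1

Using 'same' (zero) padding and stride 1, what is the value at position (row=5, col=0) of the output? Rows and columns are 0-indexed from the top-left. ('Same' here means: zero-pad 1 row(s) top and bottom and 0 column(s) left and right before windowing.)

-3

The receptive field on the zero-padded input at this output position is [11 / 8 / 0]. Elementwise product with the kernel and sum: 11·-1 + 8·1 + 0·-1.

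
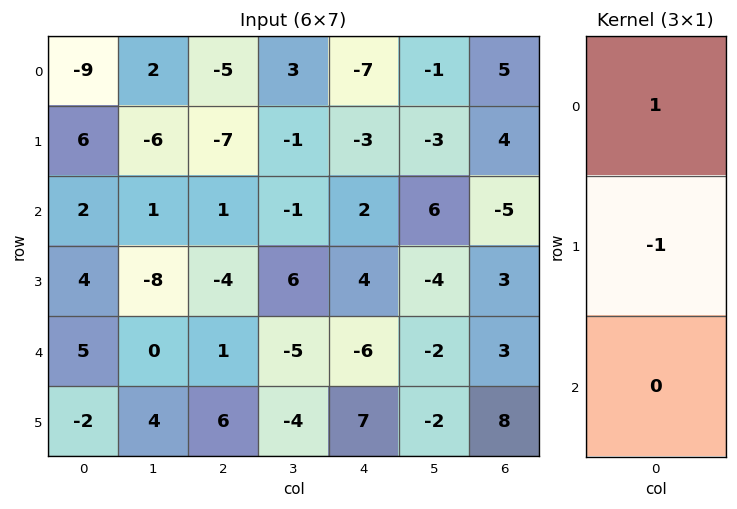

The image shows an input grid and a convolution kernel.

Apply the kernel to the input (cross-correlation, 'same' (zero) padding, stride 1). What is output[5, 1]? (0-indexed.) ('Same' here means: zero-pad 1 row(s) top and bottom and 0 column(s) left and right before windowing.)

-4

The receptive field on the zero-padded input at this output position is [0 / 4 / 0]. Elementwise product with the kernel and sum: 0·1 + 4·-1.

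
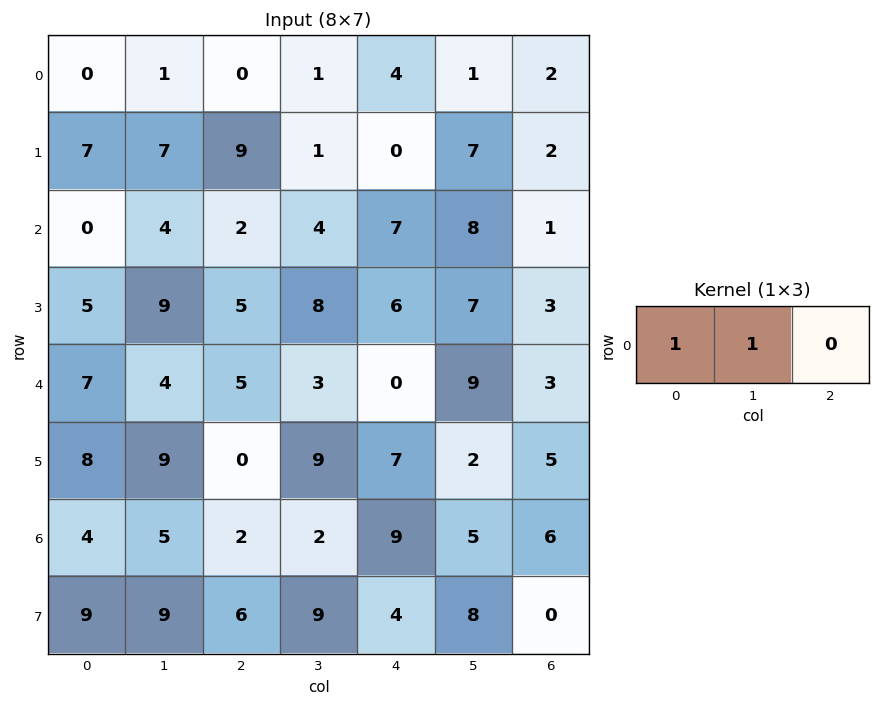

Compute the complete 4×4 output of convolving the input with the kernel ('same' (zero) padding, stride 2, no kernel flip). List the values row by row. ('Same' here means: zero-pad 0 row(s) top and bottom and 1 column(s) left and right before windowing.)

Output[0,0]: The receptive field on the zero-padded input at this output position is [0 0 1]. Elementwise product with the kernel and sum: 0·1 + 0·1.
Output[0,1]: The receptive field on the zero-padded input at this output position is [1 0 1]. Elementwise product with the kernel and sum: 1·1 + 0·1.

0 1 5 3
0 6 11 9
7 9 3 12
4 7 11 11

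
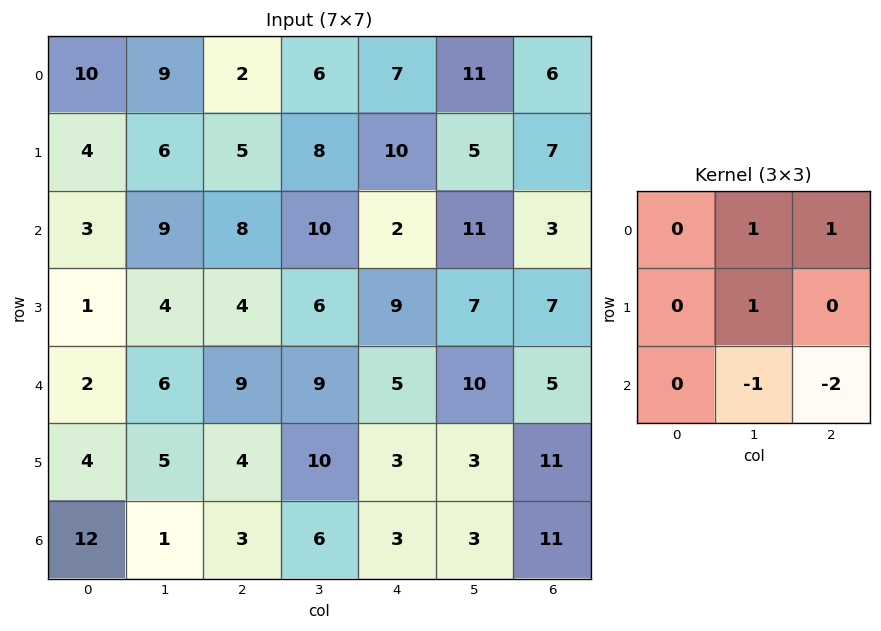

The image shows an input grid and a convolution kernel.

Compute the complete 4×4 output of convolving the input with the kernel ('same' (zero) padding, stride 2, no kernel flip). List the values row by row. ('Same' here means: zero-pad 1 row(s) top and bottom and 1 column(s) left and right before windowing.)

Output[0,0]: The receptive field on the zero-padded input at this output position is [0 0 0 / 0 10 9 / 0 4 6]. Elementwise product with the kernel and sum: 0·1 + 0·1 + 10·1 + 4·-1 + 6·-2.
Output[0,1]: The receptive field on the zero-padded input at this output position is [0 0 0 / 9 2 6 / 6 5 8]. Elementwise product with the kernel and sum: 0·1 + 0·1 + 2·1 + 5·-1 + 8·-2.

-6 -19 -13 -1
4 5 -6 3
-7 -5 12 1
21 17 9 22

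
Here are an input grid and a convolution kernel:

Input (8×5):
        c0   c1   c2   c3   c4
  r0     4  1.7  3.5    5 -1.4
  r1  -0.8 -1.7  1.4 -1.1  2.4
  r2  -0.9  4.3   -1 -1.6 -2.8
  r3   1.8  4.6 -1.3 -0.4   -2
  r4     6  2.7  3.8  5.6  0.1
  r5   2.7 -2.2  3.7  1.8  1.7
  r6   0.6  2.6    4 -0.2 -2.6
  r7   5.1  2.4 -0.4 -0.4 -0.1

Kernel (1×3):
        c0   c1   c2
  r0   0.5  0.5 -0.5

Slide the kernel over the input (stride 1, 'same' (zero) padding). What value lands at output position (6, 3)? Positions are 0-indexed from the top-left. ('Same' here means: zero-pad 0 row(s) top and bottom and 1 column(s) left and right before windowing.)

The receptive field on the zero-padded input at this output position is [4 -0.2 -2.6]. Elementwise product with the kernel and sum: 4·0.5 + -0.2·0.5 + -2.6·-0.5.

3.2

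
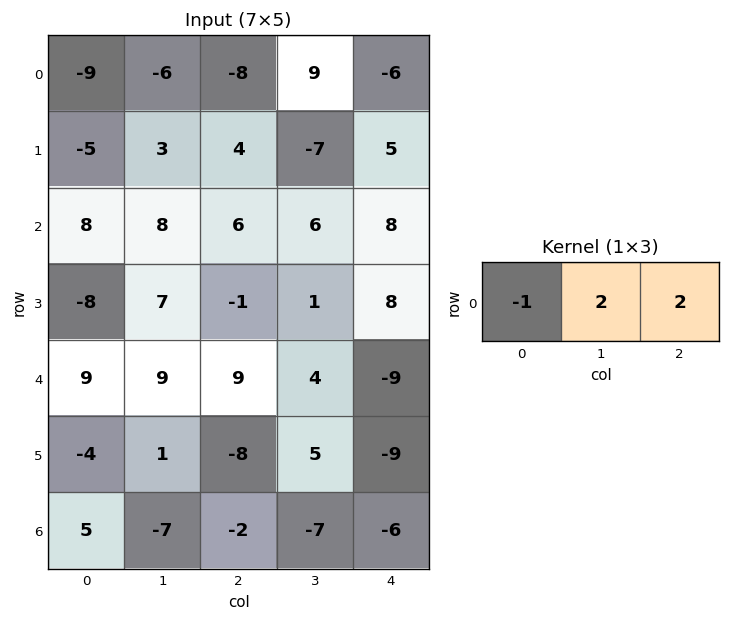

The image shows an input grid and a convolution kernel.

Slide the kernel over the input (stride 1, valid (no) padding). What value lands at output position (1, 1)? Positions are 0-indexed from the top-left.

The receptive field on the input at this output position is [3 4 -7]. Elementwise product with the kernel and sum: 3·-1 + 4·2 + -7·2.

-9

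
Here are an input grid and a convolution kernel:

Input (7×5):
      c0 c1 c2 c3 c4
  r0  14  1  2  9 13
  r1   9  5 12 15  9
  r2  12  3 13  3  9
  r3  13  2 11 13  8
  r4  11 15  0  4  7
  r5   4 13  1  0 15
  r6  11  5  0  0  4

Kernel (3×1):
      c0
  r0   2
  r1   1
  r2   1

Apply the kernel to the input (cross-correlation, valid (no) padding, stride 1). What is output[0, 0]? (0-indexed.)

49

The receptive field on the input at this output position is [14 / 9 / 12]. Elementwise product with the kernel and sum: 14·2 + 9·1 + 12·1.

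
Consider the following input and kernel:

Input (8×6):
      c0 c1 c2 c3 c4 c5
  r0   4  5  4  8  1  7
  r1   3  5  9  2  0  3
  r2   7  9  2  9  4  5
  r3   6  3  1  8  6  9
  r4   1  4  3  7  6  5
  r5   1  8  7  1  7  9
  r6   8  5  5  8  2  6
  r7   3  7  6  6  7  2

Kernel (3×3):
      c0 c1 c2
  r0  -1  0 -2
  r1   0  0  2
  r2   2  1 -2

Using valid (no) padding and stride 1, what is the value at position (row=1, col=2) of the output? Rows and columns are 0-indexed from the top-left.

The receptive field on the input at this output position is [9 2 0 / 2 9 4 / 1 8 6]. Elementwise product with the kernel and sum: 9·-1 + 0·-2 + 4·2 + 1·2 + 8·1 + 6·-2.

-3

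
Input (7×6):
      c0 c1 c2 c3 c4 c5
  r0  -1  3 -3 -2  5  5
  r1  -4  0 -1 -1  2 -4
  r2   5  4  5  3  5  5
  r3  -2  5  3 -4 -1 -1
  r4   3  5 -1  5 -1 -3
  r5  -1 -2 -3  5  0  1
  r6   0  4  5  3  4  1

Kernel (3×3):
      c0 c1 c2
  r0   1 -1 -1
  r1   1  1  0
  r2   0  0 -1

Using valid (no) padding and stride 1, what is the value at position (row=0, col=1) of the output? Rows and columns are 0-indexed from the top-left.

The receptive field on the input at this output position is [3 -3 -2 / 0 -1 -1 / 4 5 3]. Elementwise product with the kernel and sum: 3·1 + -3·-1 + -2·-1 + 0·1 + -1·1 + 3·-1.

4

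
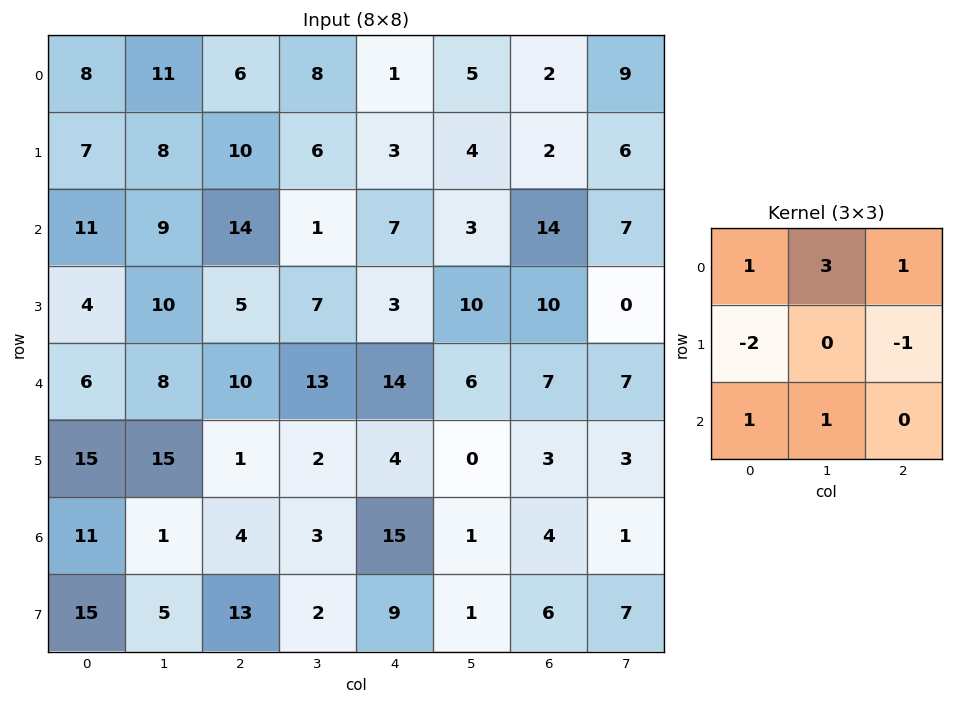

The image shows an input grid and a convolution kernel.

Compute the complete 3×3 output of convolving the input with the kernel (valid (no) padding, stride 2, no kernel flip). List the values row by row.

Output[0,0]: The receptive field on the input at this output position is [8 11 6 / 7 8 10 / 11 9 14]. Elementwise product with the kernel and sum: 8·1 + 11·3 + 6·1 + 7·-2 + 10·-1 + 11·1 + 9·1.

43 23 20
53 34 34
21 64 44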